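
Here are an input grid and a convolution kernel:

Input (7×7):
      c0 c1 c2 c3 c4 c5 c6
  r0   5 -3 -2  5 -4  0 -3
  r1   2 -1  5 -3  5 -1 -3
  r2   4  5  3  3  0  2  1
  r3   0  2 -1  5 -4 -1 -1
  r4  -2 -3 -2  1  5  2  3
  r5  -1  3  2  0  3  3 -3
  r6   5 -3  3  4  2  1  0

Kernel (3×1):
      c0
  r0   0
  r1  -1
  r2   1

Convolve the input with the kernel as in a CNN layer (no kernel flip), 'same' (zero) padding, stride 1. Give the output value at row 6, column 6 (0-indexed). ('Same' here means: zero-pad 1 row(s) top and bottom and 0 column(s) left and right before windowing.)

The receptive field on the zero-padded input at this output position is [-3 / 0 / 0]. Elementwise product with the kernel and sum: 0·-1 + 0·1.

0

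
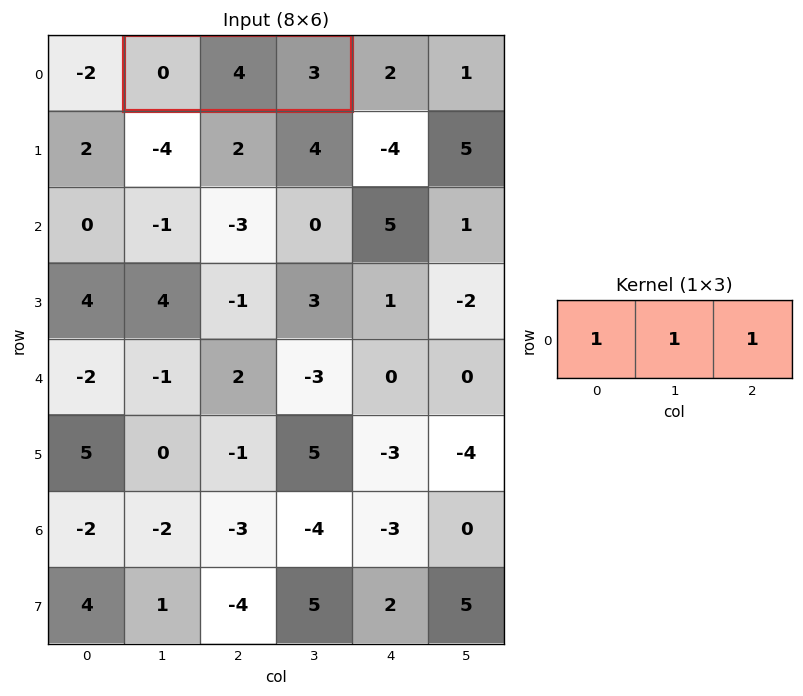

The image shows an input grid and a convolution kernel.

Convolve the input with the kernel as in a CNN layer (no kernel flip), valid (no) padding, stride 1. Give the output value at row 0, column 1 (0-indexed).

The receptive field on the input at this output position is [0 4 3]. Elementwise product with the kernel and sum: 0·1 + 4·1 + 3·1.

7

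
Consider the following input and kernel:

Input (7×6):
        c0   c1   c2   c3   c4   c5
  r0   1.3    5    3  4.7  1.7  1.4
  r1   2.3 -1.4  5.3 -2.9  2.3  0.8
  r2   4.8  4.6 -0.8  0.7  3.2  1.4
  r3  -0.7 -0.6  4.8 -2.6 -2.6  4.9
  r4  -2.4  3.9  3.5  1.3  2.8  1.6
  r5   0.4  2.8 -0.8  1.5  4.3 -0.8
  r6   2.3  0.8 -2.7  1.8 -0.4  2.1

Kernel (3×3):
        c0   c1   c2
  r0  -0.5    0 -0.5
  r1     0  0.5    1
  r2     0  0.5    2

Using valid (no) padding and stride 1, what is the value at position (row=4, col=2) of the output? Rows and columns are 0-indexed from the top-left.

The receptive field on the input at this output position is [3.5 1.3 2.8 / -0.8 1.5 4.3 / -2.7 1.8 -0.4]. Elementwise product with the kernel and sum: 3.5·-0.5 + 2.8·-0.5 + 1.5·0.5 + 4.3·1 + 1.8·0.5 + -0.4·2.

2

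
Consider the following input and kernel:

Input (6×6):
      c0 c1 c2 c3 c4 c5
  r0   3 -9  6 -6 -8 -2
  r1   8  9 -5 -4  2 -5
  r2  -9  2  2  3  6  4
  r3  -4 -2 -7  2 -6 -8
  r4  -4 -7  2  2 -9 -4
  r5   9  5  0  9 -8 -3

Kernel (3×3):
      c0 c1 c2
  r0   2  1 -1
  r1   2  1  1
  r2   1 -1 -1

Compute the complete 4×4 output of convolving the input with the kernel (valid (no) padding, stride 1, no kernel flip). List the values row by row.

Output[0,0]: The receptive field on the input at this output position is [3 -9 6 / 8 9 -5 / -9 2 2]. Elementwise product with the kernel and sum: 3·2 + -9·1 + 6·-1 + 8·2 + 9·1 + -5·1 + -9·1 + 2·-1 + 2·-1.

-2 0 -5 -36
21 29 -6 31
-34 -17 -8 13
-12 -27 -10 17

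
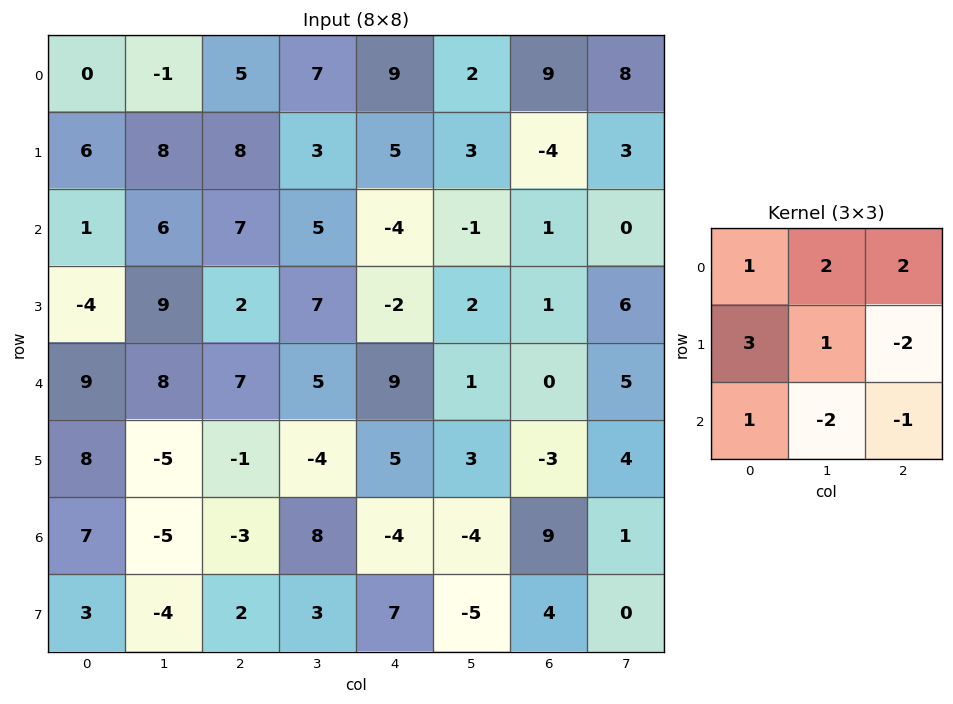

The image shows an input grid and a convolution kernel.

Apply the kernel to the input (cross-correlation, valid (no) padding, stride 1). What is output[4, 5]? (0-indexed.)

The receptive field on the input at this output position is [1 0 5 / 3 -3 4 / -4 9 1]. Elementwise product with the kernel and sum: 1·1 + 0·2 + 5·2 + 3·3 + -3·1 + 4·-2 + -4·1 + 9·-2 + 1·-1.

-14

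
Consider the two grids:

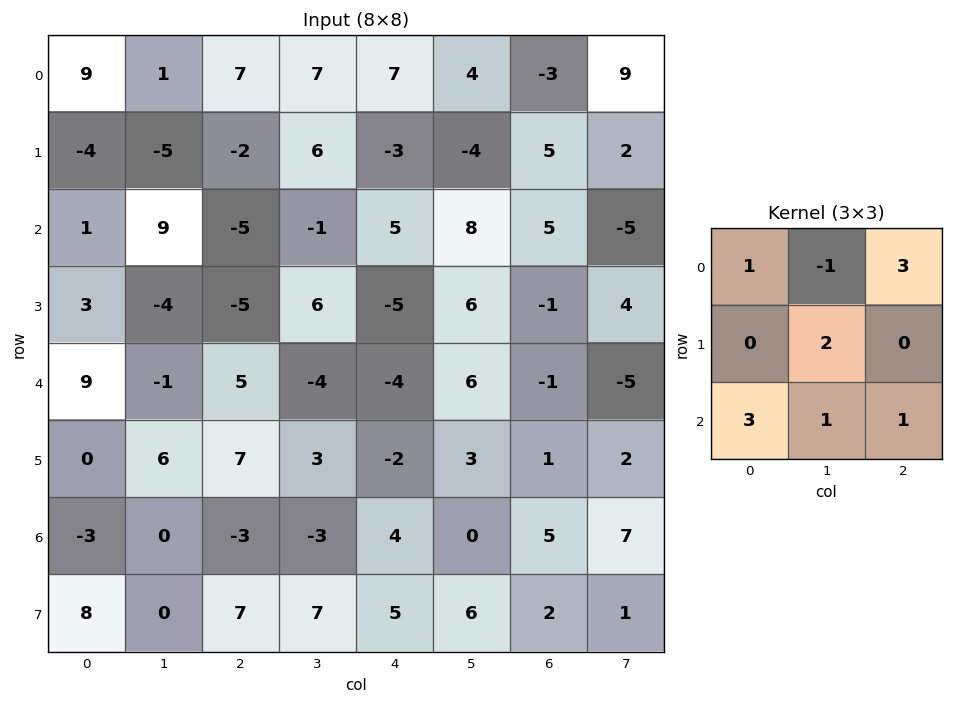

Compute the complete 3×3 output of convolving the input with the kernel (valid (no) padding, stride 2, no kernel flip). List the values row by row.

Output[0,0]: The receptive field on the input at this output position is [9 1 7 / -4 -5 -2 / 1 9 -5]. Elementwise product with the kernel and sum: 9·1 + 1·-1 + 7·3 + -5·2 + 1·3 + 9·1 + -5·1.

26 22 14
0 30 17
25 -5 10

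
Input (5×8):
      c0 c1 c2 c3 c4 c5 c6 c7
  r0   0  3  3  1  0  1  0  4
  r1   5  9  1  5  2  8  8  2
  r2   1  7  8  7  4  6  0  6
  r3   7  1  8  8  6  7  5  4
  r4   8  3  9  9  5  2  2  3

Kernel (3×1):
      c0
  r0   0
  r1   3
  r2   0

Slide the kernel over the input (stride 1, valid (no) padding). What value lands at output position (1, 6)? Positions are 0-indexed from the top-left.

The receptive field on the input at this output position is [8 / 0 / 5]. Elementwise product with the kernel and sum: 0·3.

0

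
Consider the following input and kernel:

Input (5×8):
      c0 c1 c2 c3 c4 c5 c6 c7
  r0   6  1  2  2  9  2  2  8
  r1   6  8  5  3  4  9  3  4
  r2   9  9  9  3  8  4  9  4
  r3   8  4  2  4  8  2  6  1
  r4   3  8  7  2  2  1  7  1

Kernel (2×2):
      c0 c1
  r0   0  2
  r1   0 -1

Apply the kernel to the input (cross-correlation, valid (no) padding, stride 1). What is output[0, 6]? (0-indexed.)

The receptive field on the input at this output position is [2 8 / 3 4]. Elementwise product with the kernel and sum: 8·2 + 4·-1.

12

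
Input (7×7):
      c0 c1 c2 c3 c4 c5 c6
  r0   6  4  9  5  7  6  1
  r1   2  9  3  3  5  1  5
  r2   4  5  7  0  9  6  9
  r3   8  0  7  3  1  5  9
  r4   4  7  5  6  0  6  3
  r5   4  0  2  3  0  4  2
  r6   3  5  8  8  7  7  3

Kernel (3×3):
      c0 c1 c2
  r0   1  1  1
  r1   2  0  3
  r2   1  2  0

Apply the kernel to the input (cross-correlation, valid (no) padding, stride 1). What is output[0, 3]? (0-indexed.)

The receptive field on the input at this output position is [5 7 6 / 3 5 1 / 0 9 6]. Elementwise product with the kernel and sum: 5·1 + 7·1 + 6·1 + 3·2 + 1·3 + 0·1 + 9·2.

45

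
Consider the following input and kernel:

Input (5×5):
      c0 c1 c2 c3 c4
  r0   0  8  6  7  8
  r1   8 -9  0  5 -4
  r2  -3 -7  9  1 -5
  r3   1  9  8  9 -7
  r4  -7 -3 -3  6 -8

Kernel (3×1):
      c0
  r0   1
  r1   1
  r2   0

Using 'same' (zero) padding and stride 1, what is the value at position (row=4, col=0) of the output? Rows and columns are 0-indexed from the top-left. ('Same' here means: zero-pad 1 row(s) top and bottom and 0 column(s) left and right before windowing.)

-6

The receptive field on the zero-padded input at this output position is [1 / -7 / 0]. Elementwise product with the kernel and sum: 1·1 + -7·1.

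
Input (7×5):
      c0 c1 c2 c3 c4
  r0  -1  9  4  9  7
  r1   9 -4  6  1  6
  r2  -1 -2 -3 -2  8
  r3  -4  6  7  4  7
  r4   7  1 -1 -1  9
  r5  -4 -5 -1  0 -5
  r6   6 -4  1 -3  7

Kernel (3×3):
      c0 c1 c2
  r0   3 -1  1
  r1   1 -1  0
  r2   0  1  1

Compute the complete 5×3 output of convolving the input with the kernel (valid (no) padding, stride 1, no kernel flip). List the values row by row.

Output[0,0]: The receptive field on the input at this output position is [-1 9 4 / 9 -4 6 / -1 -2 -3]. Elementwise product with the kernel and sum: -1·3 + 9·-1 + 4·1 + 9·1 + -4·-1 + -2·1 + -3·1.
Output[0,1]: The receptive field on the input at this output position is [9 4 9 / -4 6 1 / -2 -3 -2]. Elementwise product with the kernel and sum: 9·3 + 4·-1 + 9·1 + -4·1 + 6·-1 + -3·1 + -2·1.

0 17 21
51 -5 33
-14 -8 12
-11 16 19
17 -3 10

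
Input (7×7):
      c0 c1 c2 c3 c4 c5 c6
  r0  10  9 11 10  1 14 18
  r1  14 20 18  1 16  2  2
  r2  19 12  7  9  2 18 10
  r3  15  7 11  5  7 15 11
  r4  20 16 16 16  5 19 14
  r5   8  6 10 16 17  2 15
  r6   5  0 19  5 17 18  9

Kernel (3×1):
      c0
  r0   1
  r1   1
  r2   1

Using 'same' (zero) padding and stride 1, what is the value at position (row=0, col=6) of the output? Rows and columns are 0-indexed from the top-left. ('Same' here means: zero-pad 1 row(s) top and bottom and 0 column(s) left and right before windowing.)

The receptive field on the zero-padded input at this output position is [0 / 18 / 2]. Elementwise product with the kernel and sum: 0·1 + 18·1 + 2·1.

20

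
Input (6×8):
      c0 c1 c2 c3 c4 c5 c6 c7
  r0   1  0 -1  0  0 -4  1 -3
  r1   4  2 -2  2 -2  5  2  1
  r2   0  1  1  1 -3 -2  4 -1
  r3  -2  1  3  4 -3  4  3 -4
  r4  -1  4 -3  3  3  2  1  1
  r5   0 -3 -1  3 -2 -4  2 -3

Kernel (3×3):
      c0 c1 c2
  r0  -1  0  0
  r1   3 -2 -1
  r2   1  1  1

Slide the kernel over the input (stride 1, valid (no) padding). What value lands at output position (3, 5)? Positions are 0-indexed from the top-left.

-6

The receptive field on the input at this output position is [4 3 -4 / 2 1 1 / -4 2 -3]. Elementwise product with the kernel and sum: 4·-1 + 2·3 + 1·-2 + 1·-1 + -4·1 + 2·1 + -3·1.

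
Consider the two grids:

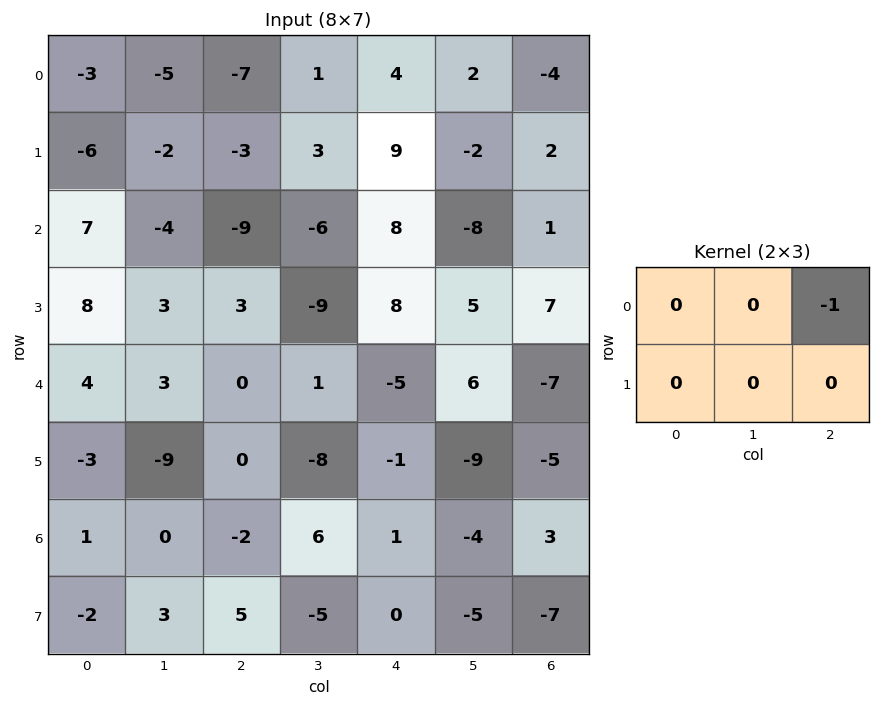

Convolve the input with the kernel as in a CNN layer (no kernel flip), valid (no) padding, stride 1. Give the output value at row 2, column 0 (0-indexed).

The receptive field on the input at this output position is [7 -4 -9 / 8 3 3]. Elementwise product with the kernel and sum: -9·-1.

9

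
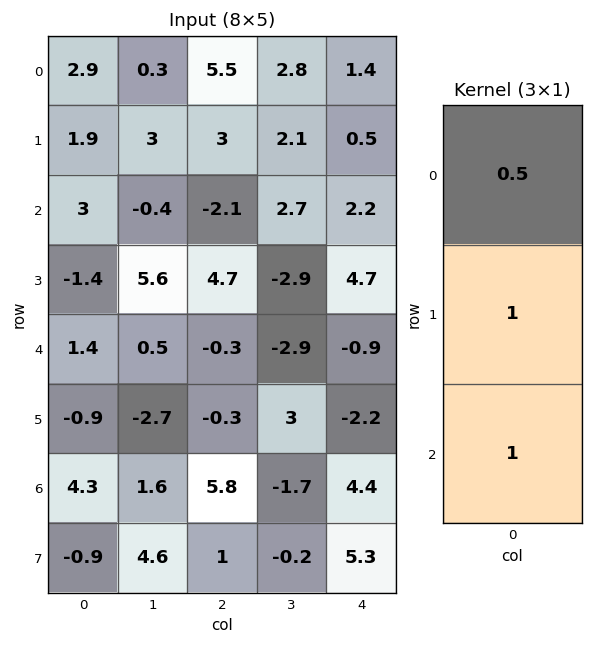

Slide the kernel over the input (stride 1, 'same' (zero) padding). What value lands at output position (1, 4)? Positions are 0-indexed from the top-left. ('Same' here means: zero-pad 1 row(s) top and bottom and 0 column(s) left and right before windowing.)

3.4

The receptive field on the zero-padded input at this output position is [1.4 / 0.5 / 2.2]. Elementwise product with the kernel and sum: 1.4·0.5 + 0.5·1 + 2.2·1.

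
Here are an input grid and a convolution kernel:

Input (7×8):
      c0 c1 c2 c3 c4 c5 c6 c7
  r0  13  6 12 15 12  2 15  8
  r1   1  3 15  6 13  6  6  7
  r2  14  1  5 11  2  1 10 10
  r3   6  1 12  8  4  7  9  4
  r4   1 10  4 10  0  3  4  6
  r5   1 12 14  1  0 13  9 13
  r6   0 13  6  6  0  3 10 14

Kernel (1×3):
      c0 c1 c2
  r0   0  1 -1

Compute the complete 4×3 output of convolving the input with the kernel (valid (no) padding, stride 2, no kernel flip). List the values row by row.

Output[0,0]: The receptive field on the input at this output position is [13 6 12]. Elementwise product with the kernel and sum: 6·1 + 12·-1.
Output[0,1]: The receptive field on the input at this output position is [12 15 12]. Elementwise product with the kernel and sum: 15·1 + 12·-1.

-6 3 -13
-4 9 -9
6 10 -1
7 6 -7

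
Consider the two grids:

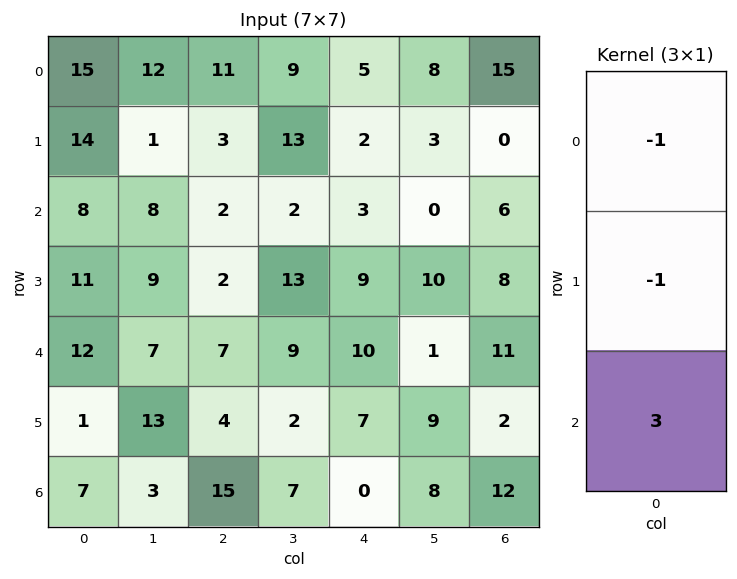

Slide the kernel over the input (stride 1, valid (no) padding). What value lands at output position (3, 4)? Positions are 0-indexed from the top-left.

2

The receptive field on the input at this output position is [9 / 10 / 7]. Elementwise product with the kernel and sum: 9·-1 + 10·-1 + 7·3.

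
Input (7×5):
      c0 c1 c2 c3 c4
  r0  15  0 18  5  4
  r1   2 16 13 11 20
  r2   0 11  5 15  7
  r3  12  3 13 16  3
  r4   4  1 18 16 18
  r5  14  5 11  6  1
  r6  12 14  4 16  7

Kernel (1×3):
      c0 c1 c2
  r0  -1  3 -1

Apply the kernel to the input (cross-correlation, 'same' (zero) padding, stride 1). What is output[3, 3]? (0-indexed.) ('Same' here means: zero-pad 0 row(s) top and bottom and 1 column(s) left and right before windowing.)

32

The receptive field on the zero-padded input at this output position is [13 16 3]. Elementwise product with the kernel and sum: 13·-1 + 16·3 + 3·-1.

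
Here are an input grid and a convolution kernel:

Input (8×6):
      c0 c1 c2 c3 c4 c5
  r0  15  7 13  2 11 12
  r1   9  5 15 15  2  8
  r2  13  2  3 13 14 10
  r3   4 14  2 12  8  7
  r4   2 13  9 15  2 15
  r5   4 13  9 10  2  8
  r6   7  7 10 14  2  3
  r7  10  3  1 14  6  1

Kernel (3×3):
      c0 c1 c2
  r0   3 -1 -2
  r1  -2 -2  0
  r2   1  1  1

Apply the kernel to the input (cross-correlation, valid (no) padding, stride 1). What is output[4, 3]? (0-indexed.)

The receptive field on the input at this output position is [15 2 15 / 10 2 8 / 14 2 3]. Elementwise product with the kernel and sum: 15·3 + 2·-1 + 15·-2 + 10·-2 + 2·-2 + 14·1 + 2·1 + 3·1.

8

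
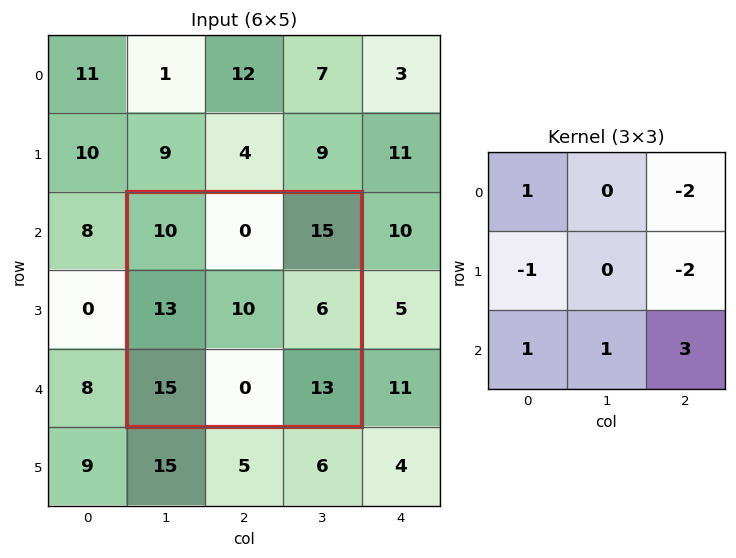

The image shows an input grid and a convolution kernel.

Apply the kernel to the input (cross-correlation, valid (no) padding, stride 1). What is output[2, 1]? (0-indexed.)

9

The receptive field on the input at this output position is [10 0 15 / 13 10 6 / 15 0 13]. Elementwise product with the kernel and sum: 10·1 + 15·-2 + 13·-1 + 6·-2 + 15·1 + 0·1 + 13·3.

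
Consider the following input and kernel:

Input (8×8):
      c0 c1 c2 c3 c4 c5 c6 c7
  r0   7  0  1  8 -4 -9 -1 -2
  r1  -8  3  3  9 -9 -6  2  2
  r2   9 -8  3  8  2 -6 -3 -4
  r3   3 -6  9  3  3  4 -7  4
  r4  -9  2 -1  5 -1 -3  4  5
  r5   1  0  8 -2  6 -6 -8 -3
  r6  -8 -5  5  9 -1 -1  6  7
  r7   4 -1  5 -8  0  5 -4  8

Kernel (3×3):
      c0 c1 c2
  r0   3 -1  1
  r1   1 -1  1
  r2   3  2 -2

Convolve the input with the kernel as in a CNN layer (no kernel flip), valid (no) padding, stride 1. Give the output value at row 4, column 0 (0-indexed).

The receptive field on the input at this output position is [-9 2 -1 / 1 0 8 / -8 -5 5]. Elementwise product with the kernel and sum: -9·3 + 2·-1 + -1·1 + 1·1 + 0·-1 + 8·1 + -8·3 + -5·2 + 5·-2.

-65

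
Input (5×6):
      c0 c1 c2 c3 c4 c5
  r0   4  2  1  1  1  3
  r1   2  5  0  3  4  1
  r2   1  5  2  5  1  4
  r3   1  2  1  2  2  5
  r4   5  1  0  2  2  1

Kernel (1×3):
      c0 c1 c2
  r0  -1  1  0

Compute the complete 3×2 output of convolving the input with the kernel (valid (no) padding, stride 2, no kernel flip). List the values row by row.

Output[0,0]: The receptive field on the input at this output position is [4 2 1]. Elementwise product with the kernel and sum: 4·-1 + 2·1.

-2 0
4 3
-4 2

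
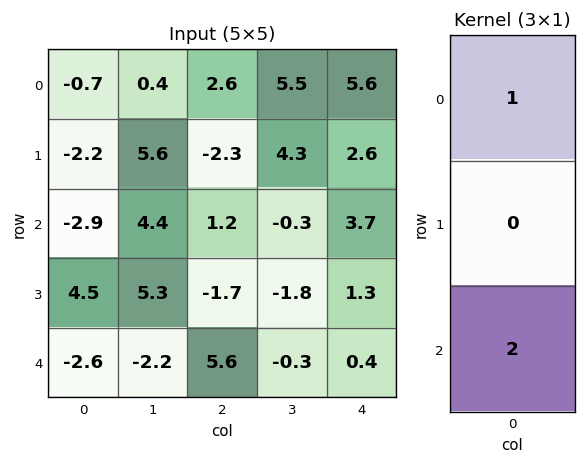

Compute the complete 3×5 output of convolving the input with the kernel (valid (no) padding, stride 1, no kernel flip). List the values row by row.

-6.5 9.2 5 4.9 13
6.8 16.2 -5.7 0.7 5.2
-8.1 0 12.4 -0.9 4.5

Output[0,0]: The receptive field on the input at this output position is [-0.7 / -2.2 / -2.9]. Elementwise product with the kernel and sum: -0.7·1 + -2.9·2.
Output[0,1]: The receptive field on the input at this output position is [0.4 / 5.6 / 4.4]. Elementwise product with the kernel and sum: 0.4·1 + 4.4·2.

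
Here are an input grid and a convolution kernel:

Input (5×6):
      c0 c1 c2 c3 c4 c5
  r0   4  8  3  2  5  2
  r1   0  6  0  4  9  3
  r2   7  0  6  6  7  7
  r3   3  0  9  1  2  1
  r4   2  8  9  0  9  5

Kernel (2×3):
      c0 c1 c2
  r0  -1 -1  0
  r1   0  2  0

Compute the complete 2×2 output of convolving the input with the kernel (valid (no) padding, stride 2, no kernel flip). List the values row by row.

Output[0,0]: The receptive field on the input at this output position is [4 8 3 / 0 6 0]. Elementwise product with the kernel and sum: 4·-1 + 8·-1 + 6·2.
Output[0,1]: The receptive field on the input at this output position is [3 2 5 / 0 4 9]. Elementwise product with the kernel and sum: 3·-1 + 2·-1 + 4·2.

0 3
-7 -10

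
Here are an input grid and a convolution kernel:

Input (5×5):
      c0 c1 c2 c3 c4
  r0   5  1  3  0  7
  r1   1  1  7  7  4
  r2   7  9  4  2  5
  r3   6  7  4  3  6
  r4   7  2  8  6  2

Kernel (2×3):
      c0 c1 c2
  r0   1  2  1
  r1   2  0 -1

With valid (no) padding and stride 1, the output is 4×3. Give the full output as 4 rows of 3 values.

Output[0,0]: The receptive field on the input at this output position is [5 1 3 / 1 1 7]. Elementwise product with the kernel and sum: 5·1 + 1·2 + 3·1 + 1·2 + 7·-1.
Output[0,1]: The receptive field on the input at this output position is [1 3 0 / 1 7 7]. Elementwise product with the kernel and sum: 1·1 + 3·2 + 0·1 + 1·2 + 7·-1.

5 2 20
20 38 28
37 30 15
30 16 30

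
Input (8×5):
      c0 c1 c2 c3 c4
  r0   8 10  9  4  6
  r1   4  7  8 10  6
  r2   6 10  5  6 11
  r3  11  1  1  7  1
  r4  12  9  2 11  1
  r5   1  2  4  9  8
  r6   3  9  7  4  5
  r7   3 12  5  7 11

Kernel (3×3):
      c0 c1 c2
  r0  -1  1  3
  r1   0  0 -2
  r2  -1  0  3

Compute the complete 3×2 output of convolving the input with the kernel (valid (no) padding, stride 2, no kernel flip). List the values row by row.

22 29
11 33
13 4

Output[0,0]: The receptive field on the input at this output position is [8 10 9 / 4 7 8 / 6 10 5]. Elementwise product with the kernel and sum: 8·-1 + 10·1 + 9·3 + 8·-2 + 6·-1 + 5·3.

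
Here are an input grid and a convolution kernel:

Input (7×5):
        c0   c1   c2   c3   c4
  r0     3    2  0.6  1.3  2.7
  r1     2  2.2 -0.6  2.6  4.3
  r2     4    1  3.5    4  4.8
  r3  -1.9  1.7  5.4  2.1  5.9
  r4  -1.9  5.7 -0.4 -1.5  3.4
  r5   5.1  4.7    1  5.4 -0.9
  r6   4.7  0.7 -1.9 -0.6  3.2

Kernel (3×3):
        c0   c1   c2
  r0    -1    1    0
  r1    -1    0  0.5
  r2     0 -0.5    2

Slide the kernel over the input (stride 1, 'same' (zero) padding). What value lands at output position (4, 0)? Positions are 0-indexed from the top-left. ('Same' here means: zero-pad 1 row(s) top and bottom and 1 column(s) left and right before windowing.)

7.8

The receptive field on the zero-padded input at this output position is [0 -1.9 1.7 / 0 -1.9 5.7 / 0 5.1 4.7]. Elementwise product with the kernel and sum: 0·-1 + -1.9·1 + 0·-1 + 5.7·0.5 + 5.1·-0.5 + 4.7·2.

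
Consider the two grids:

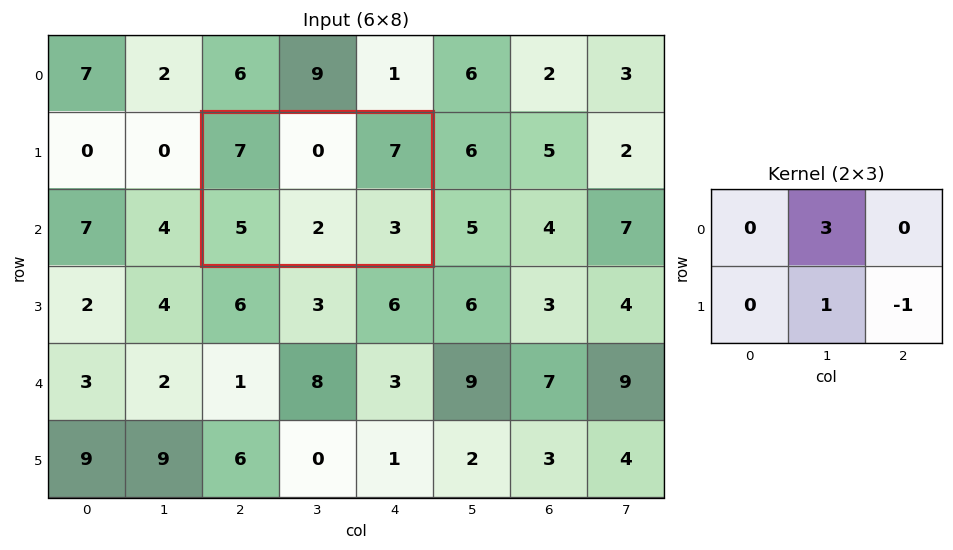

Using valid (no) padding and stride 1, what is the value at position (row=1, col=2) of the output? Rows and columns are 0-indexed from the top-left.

-1

The receptive field on the input at this output position is [7 0 7 / 5 2 3]. Elementwise product with the kernel and sum: 0·3 + 2·1 + 3·-1.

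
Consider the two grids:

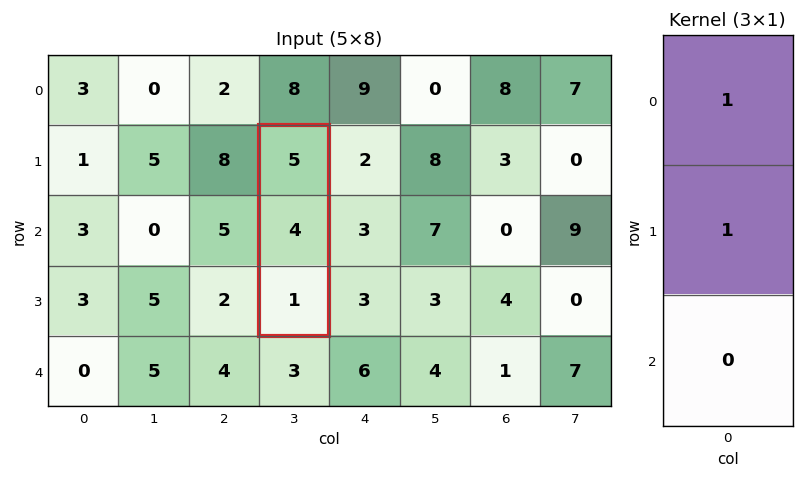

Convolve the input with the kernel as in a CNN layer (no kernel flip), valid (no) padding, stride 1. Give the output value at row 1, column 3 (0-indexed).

9

The receptive field on the input at this output position is [5 / 4 / 1]. Elementwise product with the kernel and sum: 5·1 + 4·1.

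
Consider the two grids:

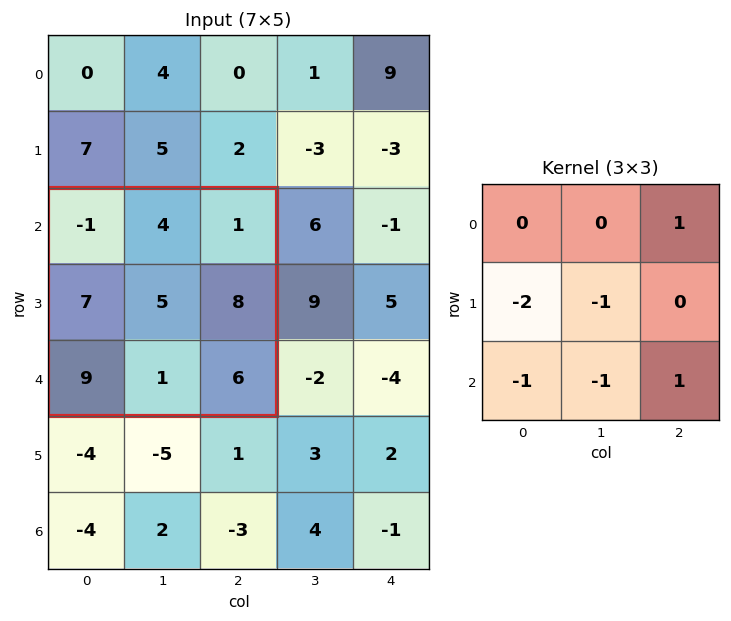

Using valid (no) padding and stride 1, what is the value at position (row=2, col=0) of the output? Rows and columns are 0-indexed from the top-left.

The receptive field on the input at this output position is [-1 4 1 / 7 5 8 / 9 1 6]. Elementwise product with the kernel and sum: 1·1 + 7·-2 + 5·-1 + 9·-1 + 1·-1 + 6·1.

-22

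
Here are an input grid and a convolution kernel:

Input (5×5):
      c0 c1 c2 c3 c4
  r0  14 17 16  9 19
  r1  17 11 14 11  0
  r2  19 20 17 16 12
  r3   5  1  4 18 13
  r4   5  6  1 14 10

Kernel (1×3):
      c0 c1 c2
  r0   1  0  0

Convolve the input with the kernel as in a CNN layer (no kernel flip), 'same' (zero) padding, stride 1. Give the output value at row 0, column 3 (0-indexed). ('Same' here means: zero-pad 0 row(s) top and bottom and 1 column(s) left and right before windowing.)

16

The receptive field on the zero-padded input at this output position is [16 9 19]. Elementwise product with the kernel and sum: 16·1.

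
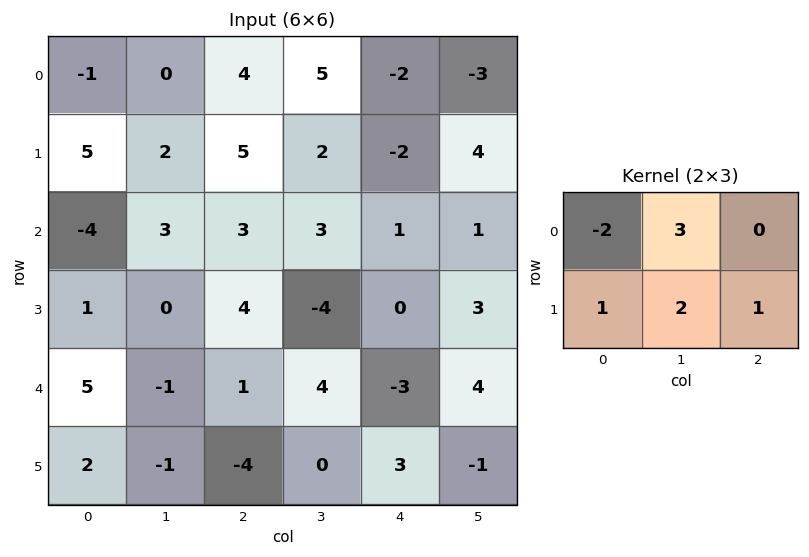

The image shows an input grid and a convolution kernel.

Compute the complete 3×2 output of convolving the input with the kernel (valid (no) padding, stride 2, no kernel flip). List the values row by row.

Output[0,0]: The receptive field on the input at this output position is [-1 0 4 / 5 2 5]. Elementwise product with the kernel and sum: -1·-2 + 0·3 + 5·1 + 2·2 + 5·1.
Output[0,1]: The receptive field on the input at this output position is [4 5 -2 / 5 2 -2]. Elementwise product with the kernel and sum: 4·-2 + 5·3 + 5·1 + 2·2 + -2·1.

16 14
22 -1
-17 9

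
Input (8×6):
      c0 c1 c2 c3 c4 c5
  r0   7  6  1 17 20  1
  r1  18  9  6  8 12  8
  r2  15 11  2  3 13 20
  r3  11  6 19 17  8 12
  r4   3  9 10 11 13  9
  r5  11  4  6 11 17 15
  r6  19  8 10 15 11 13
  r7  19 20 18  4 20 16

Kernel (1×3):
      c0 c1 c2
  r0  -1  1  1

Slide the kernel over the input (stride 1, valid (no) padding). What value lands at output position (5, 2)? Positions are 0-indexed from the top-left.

The receptive field on the input at this output position is [6 11 17]. Elementwise product with the kernel and sum: 6·-1 + 11·1 + 17·1.

22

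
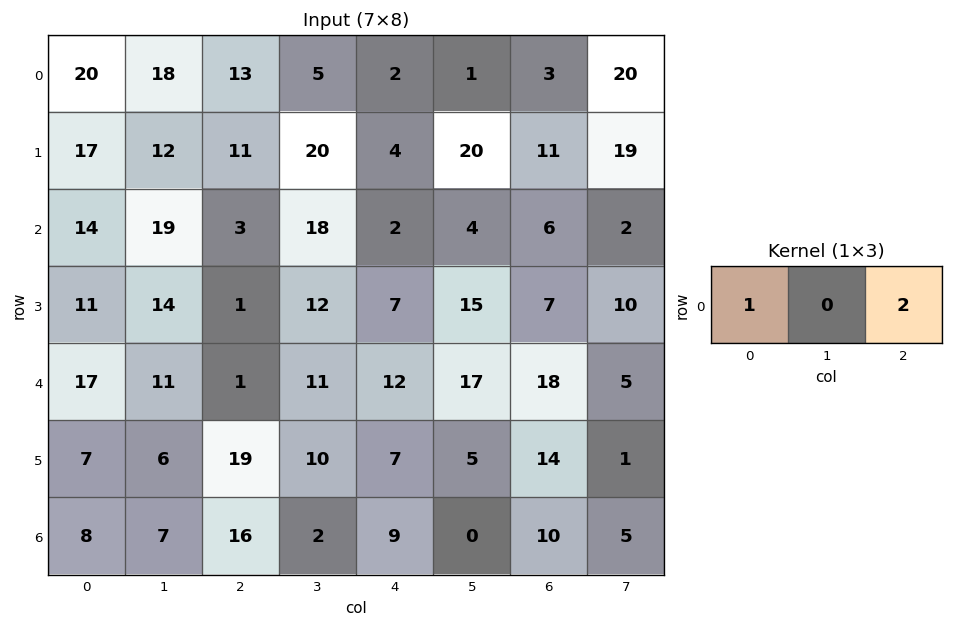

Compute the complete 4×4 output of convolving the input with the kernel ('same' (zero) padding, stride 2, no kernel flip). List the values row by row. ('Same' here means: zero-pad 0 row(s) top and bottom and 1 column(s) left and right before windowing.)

Output[0,0]: The receptive field on the zero-padded input at this output position is [0 20 18]. Elementwise product with the kernel and sum: 0·1 + 18·2.

36 28 7 41
38 55 26 8
22 33 45 27
14 11 2 10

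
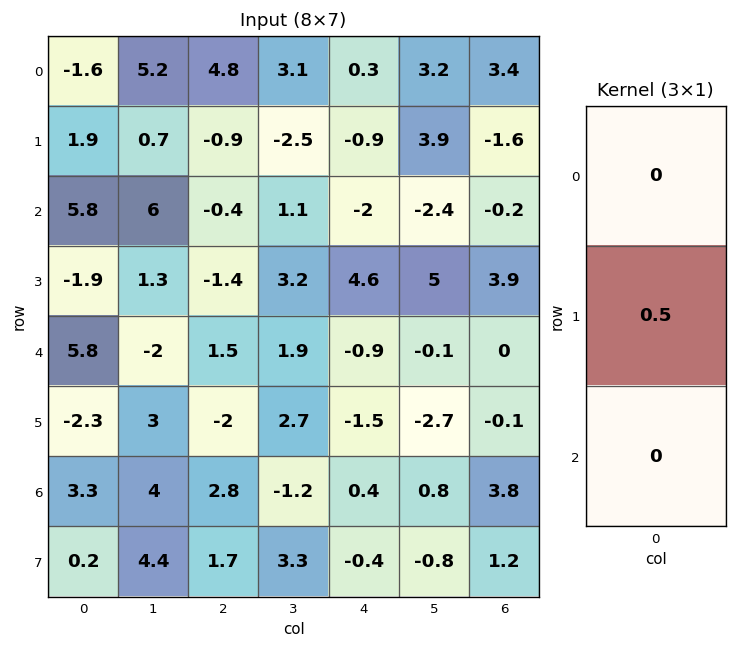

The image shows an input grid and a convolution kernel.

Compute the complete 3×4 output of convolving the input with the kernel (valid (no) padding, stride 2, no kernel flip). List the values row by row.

Output[0,0]: The receptive field on the input at this output position is [-1.6 / 1.9 / 5.8]. Elementwise product with the kernel and sum: 1.9·0.5.
Output[0,1]: The receptive field on the input at this output position is [4.8 / -0.9 / -0.4]. Elementwise product with the kernel and sum: -0.9·0.5.

0.95 -0.45 -0.45 -0.8
-0.95 -0.7 2.3 1.95
-1.15 -1 -0.75 -0.05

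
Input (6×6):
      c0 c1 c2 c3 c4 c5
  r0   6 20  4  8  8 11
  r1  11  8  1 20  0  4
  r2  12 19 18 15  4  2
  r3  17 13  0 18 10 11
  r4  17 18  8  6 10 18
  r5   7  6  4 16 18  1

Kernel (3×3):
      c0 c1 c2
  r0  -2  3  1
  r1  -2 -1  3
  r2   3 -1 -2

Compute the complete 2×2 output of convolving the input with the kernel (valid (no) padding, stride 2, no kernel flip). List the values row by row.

6 33
21 23

Output[0,0]: The receptive field on the input at this output position is [6 20 4 / 11 8 1 / 12 19 18]. Elementwise product with the kernel and sum: 6·-2 + 20·3 + 4·1 + 11·-2 + 8·-1 + 1·3 + 12·3 + 19·-1 + 18·-2.
Output[0,1]: The receptive field on the input at this output position is [4 8 8 / 1 20 0 / 18 15 4]. Elementwise product with the kernel and sum: 4·-2 + 8·3 + 8·1 + 1·-2 + 20·-1 + 0·3 + 18·3 + 15·-1 + 4·-2.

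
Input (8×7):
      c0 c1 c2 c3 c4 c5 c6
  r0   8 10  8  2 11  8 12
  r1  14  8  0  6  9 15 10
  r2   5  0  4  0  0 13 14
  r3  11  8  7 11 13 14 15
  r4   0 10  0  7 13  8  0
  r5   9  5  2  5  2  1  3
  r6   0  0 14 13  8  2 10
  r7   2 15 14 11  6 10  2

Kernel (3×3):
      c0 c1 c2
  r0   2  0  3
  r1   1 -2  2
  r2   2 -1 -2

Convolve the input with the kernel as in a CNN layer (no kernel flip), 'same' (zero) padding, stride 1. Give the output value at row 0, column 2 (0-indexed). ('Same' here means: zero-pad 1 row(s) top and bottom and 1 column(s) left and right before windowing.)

The receptive field on the zero-padded input at this output position is [0 0 0 / 10 8 2 / 8 0 6]. Elementwise product with the kernel and sum: 0·2 + 0·3 + 10·1 + 8·-2 + 2·2 + 8·2 + 0·-1 + 6·-2.

2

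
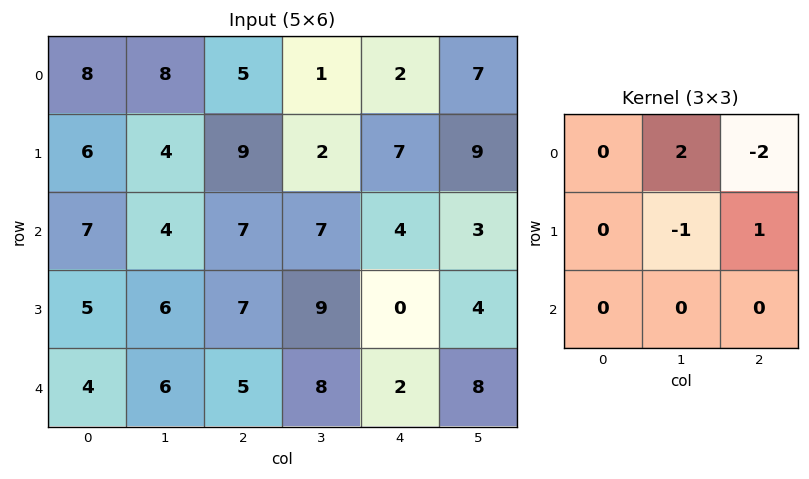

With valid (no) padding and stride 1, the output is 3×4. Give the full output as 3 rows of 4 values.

Output[0,0]: The receptive field on the input at this output position is [8 8 5 / 6 4 9 / 7 4 7]. Elementwise product with the kernel and sum: 8·2 + 5·-2 + 4·-1 + 9·1.
Output[0,1]: The receptive field on the input at this output position is [8 5 1 / 4 9 2 / 4 7 7]. Elementwise product with the kernel and sum: 5·2 + 1·-2 + 9·-1 + 2·1.

11 1 3 -8
-7 14 -13 -5
-5 2 -3 6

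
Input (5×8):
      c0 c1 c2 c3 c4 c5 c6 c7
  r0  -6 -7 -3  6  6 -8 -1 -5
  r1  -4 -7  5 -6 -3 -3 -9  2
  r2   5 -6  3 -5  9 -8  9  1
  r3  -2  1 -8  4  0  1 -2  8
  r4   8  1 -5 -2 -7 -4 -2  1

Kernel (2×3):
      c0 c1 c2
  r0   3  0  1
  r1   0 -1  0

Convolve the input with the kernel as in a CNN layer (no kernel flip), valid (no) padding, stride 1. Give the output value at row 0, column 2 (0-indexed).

The receptive field on the input at this output position is [-3 6 6 / 5 -6 -3]. Elementwise product with the kernel and sum: -3·3 + 6·1 + -6·-1.

3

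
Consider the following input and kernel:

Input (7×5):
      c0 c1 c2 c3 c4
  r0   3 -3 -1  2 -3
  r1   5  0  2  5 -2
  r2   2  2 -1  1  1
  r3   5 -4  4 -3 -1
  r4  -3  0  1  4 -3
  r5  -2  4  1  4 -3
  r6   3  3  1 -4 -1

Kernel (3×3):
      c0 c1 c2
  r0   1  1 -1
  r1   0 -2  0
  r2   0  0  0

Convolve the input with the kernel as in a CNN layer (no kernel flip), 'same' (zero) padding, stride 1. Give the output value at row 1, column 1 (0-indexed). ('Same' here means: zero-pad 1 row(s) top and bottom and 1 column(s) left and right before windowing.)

The receptive field on the zero-padded input at this output position is [3 -3 -1 / 5 0 2 / 2 2 -1]. Elementwise product with the kernel and sum: 3·1 + -3·1 + -1·-1 + 0·-2.

1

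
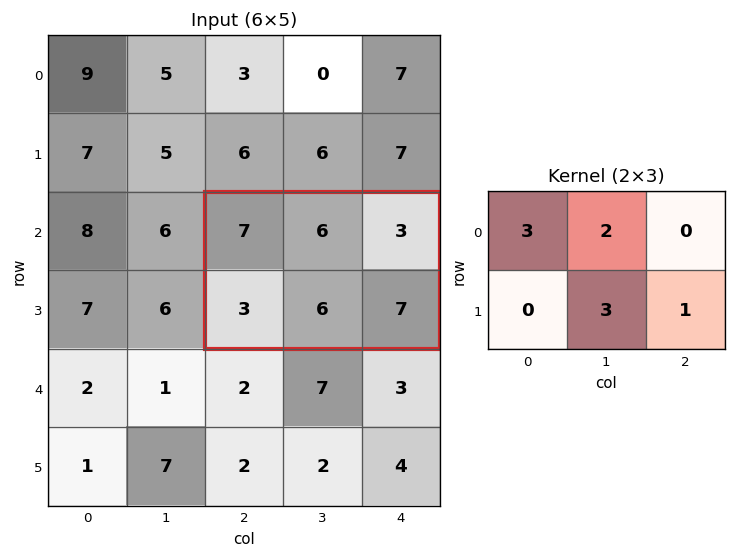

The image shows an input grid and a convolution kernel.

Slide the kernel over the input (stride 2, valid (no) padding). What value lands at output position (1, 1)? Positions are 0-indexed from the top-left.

58

The receptive field on the input at this output position is [7 6 3 / 3 6 7]. Elementwise product with the kernel and sum: 7·3 + 6·2 + 6·3 + 7·1.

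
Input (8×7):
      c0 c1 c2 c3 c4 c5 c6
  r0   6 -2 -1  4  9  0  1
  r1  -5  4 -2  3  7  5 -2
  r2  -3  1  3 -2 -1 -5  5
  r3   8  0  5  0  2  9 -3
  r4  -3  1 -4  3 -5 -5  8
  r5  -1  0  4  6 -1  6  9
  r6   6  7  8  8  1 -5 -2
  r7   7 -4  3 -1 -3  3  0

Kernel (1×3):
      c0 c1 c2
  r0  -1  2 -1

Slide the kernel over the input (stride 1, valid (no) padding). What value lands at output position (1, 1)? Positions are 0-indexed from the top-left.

-11

The receptive field on the input at this output position is [4 -2 3]. Elementwise product with the kernel and sum: 4·-1 + -2·2 + 3·-1.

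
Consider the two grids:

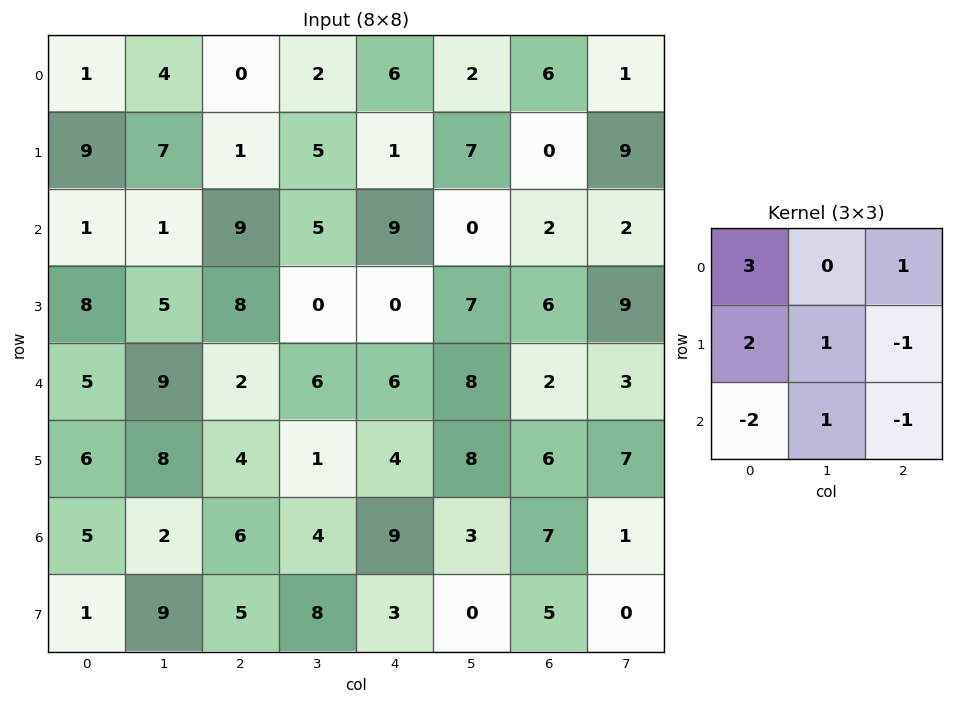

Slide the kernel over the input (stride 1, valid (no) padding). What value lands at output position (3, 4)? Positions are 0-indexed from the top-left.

The receptive field on the input at this output position is [0 7 6 / 6 8 2 / 4 8 6]. Elementwise product with the kernel and sum: 0·3 + 6·1 + 6·2 + 8·1 + 2·-1 + 4·-2 + 8·1 + 6·-1.

18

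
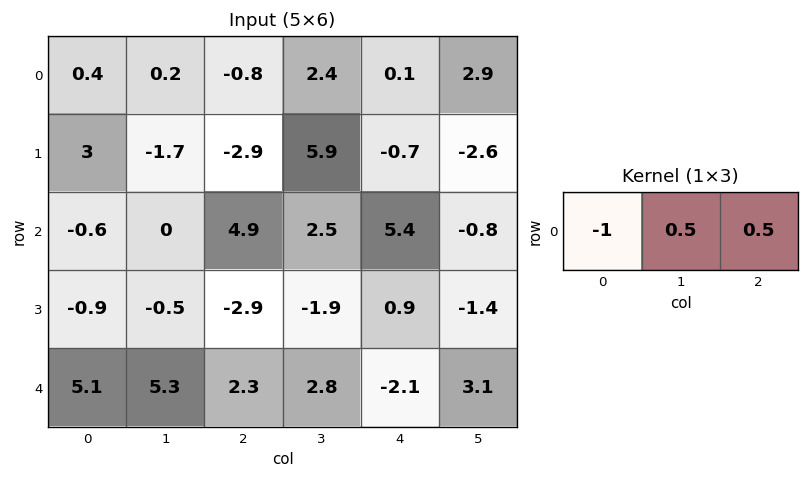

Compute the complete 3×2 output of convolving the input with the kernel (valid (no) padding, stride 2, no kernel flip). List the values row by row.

-0.7 2.05
3.05 -0.95
-1.3 -1.95

Output[0,0]: The receptive field on the input at this output position is [0.4 0.2 -0.8]. Elementwise product with the kernel and sum: 0.4·-1 + 0.2·0.5 + -0.8·0.5.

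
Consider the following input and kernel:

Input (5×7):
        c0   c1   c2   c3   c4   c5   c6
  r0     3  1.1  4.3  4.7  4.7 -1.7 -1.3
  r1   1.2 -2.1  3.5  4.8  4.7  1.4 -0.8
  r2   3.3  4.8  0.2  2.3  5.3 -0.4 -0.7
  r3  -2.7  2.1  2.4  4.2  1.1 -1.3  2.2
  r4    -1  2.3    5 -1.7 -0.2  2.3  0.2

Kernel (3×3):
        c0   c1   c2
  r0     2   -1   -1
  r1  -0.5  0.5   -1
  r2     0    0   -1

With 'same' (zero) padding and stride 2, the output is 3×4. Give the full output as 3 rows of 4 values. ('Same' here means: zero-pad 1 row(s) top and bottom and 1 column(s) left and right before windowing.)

2.5 -7.9 0.3 0.2
-4.35 -21.3 6.7 3.45
-2.2 0.65 7.05 -5.85

Output[0,0]: The receptive field on the zero-padded input at this output position is [0 0 0 / 0 3 1.1 / 0 1.2 -2.1]. Elementwise product with the kernel and sum: 0·2 + 0·-1 + 0·-1 + 0·-0.5 + 3·0.5 + 1.1·-1 + -2.1·-1.
Output[0,1]: The receptive field on the zero-padded input at this output position is [0 0 0 / 1.1 4.3 4.7 / -2.1 3.5 4.8]. Elementwise product with the kernel and sum: 0·2 + 0·-1 + 0·-1 + 1.1·-0.5 + 4.3·0.5 + 4.7·-1 + 4.8·-1.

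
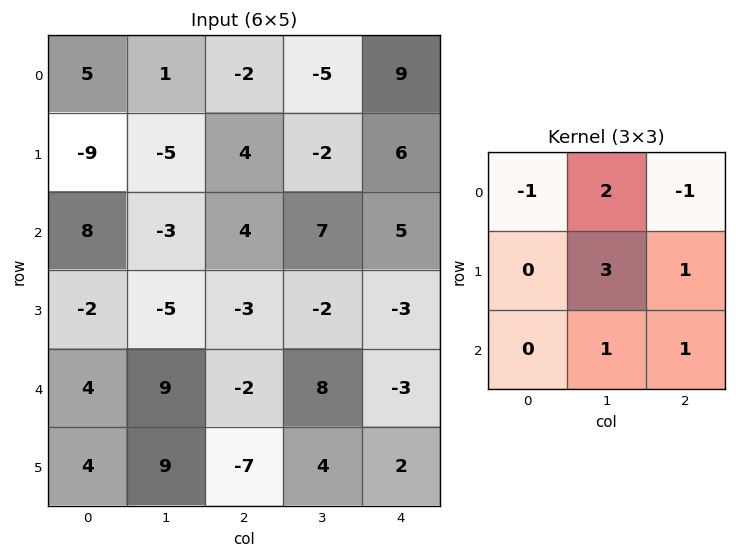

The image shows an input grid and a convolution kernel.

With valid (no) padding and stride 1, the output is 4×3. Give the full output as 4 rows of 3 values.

-11 21 -5
-18 29 7
-29 -1 1
22 0 29

Output[0,0]: The receptive field on the input at this output position is [5 1 -2 / -9 -5 4 / 8 -3 4]. Elementwise product with the kernel and sum: 5·-1 + 1·2 + -2·-1 + -5·3 + 4·1 + -3·1 + 4·1.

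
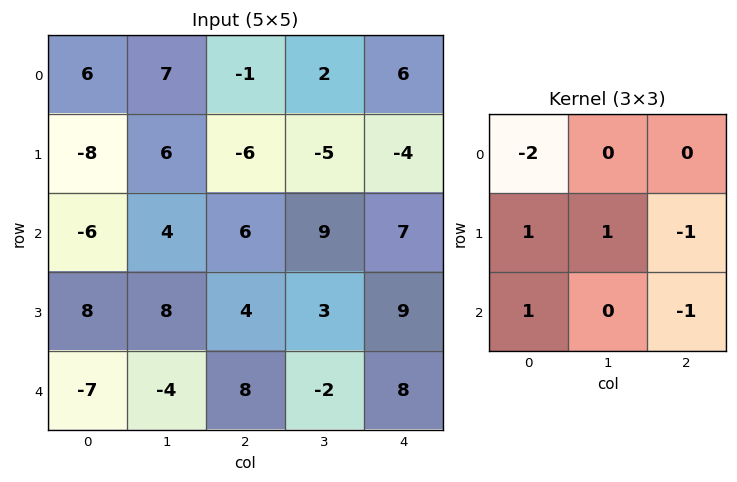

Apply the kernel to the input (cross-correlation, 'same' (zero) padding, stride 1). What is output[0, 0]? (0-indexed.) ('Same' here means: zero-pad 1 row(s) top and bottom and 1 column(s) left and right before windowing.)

The receptive field on the zero-padded input at this output position is [0 0 0 / 0 6 7 / 0 -8 6]. Elementwise product with the kernel and sum: 0·-2 + 0·1 + 6·1 + 7·-1 + 0·1 + 6·-1.

-7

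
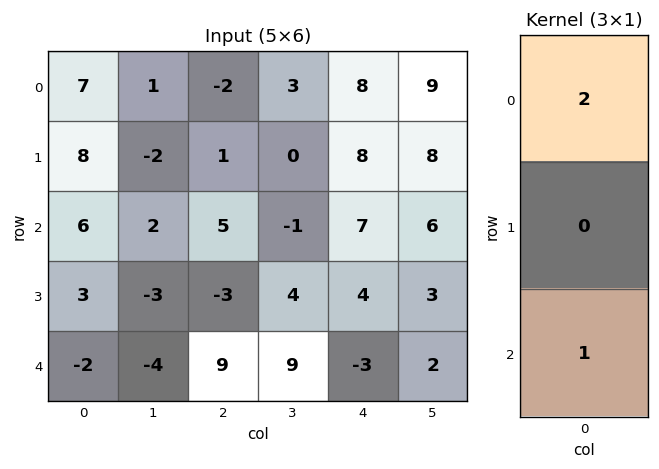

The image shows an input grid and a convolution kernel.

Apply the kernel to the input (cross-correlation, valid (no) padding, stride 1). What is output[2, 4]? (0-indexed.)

The receptive field on the input at this output position is [7 / 4 / -3]. Elementwise product with the kernel and sum: 7·2 + -3·1.

11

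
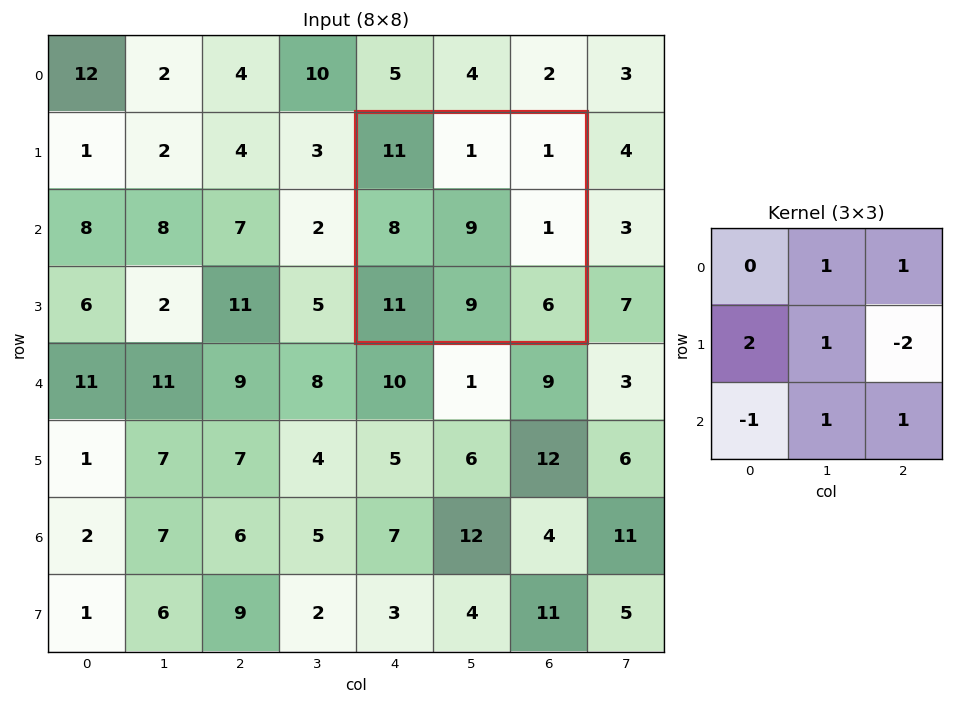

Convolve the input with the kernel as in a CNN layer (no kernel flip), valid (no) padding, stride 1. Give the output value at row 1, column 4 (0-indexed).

The receptive field on the input at this output position is [11 1 1 / 8 9 1 / 11 9 6]. Elementwise product with the kernel and sum: 1·1 + 1·1 + 8·2 + 9·1 + 1·-2 + 11·-1 + 9·1 + 6·1.

29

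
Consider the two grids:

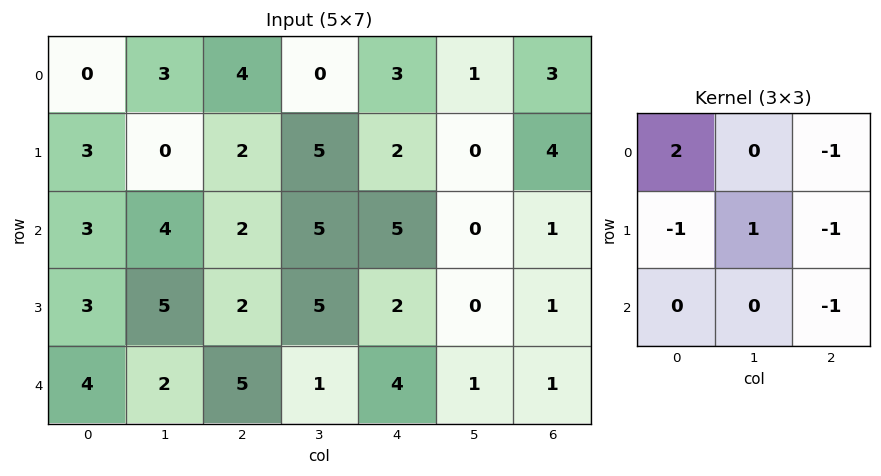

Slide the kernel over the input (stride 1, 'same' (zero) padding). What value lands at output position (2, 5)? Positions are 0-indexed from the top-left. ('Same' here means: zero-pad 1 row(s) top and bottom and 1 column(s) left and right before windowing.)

-7

The receptive field on the zero-padded input at this output position is [2 0 4 / 5 0 1 / 2 0 1]. Elementwise product with the kernel and sum: 2·2 + 4·-1 + 5·-1 + 0·1 + 1·-1 + 1·-1.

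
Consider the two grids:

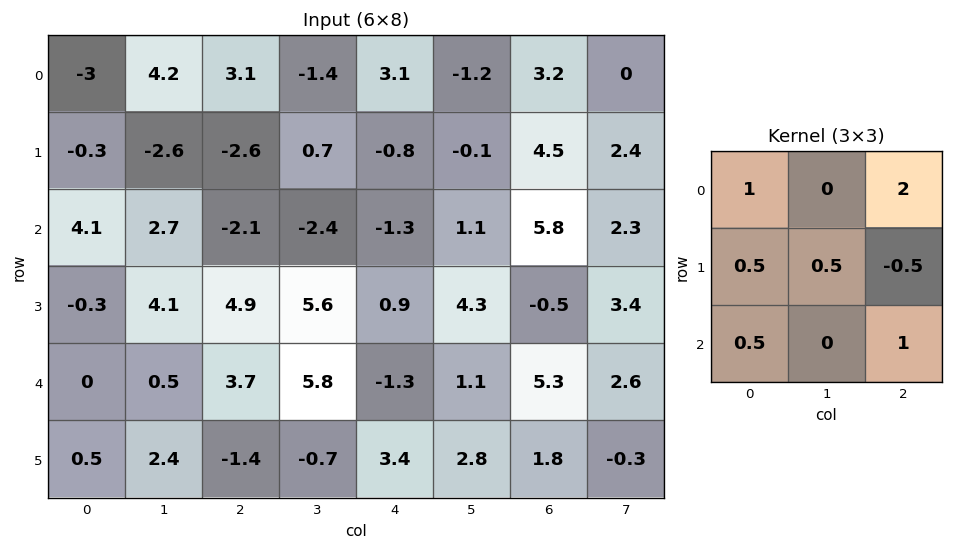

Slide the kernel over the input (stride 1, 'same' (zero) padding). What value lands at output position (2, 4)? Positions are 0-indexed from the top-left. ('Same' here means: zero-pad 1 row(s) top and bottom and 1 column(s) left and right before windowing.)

5.2

The receptive field on the zero-padded input at this output position is [0.7 -0.8 -0.1 / -2.4 -1.3 1.1 / 5.6 0.9 4.3]. Elementwise product with the kernel and sum: 0.7·1 + -0.1·2 + -2.4·0.5 + -1.3·0.5 + 1.1·-0.5 + 5.6·0.5 + 4.3·1.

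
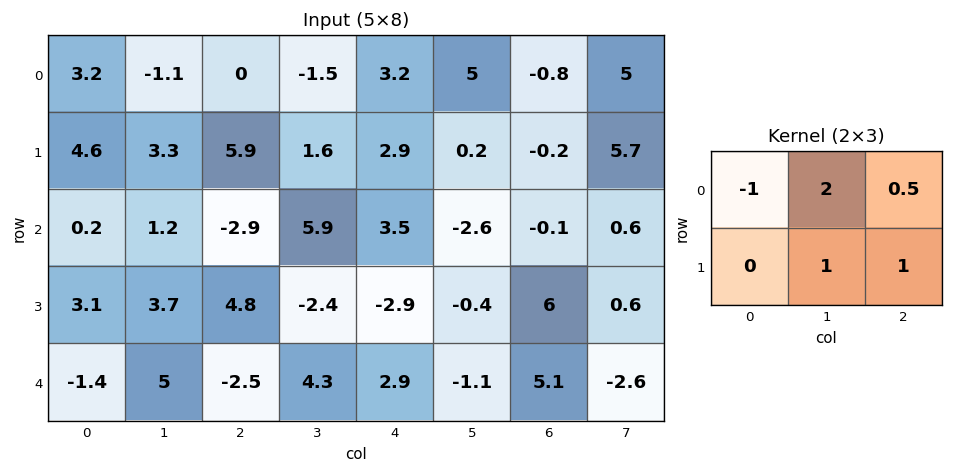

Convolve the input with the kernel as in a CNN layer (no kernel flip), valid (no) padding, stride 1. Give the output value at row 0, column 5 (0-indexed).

The receptive field on the input at this output position is [5 -0.8 5 / 0.2 -0.2 5.7]. Elementwise product with the kernel and sum: 5·-1 + -0.8·2 + 5·0.5 + -0.2·1 + 5.7·1.

1.4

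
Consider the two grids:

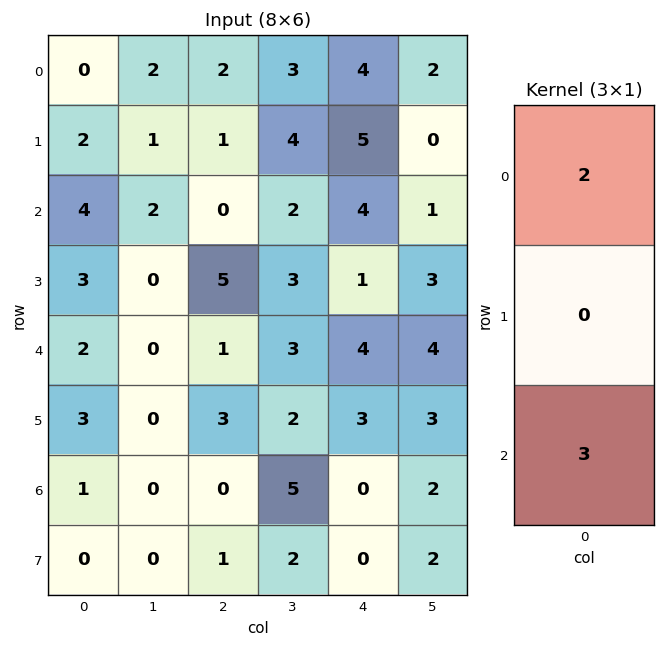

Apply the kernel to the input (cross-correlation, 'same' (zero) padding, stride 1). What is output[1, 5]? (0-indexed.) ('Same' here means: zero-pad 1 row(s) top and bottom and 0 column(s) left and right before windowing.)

7

The receptive field on the zero-padded input at this output position is [2 / 0 / 1]. Elementwise product with the kernel and sum: 2·2 + 1·3.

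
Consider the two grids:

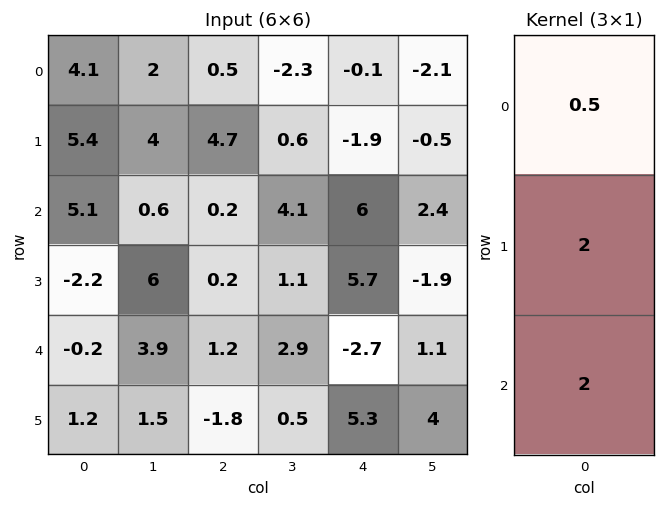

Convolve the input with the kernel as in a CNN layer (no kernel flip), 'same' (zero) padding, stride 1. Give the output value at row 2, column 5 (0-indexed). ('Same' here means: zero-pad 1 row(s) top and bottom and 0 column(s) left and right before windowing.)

0.75

The receptive field on the zero-padded input at this output position is [-0.5 / 2.4 / -1.9]. Elementwise product with the kernel and sum: -0.5·0.5 + 2.4·2 + -1.9·2.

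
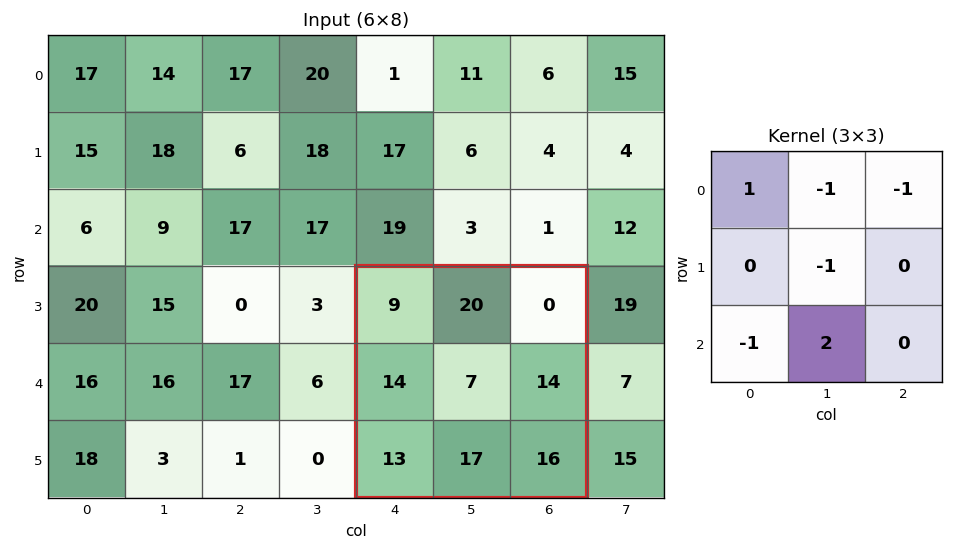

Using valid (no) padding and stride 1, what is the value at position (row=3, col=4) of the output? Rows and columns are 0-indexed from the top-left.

The receptive field on the input at this output position is [9 20 0 / 14 7 14 / 13 17 16]. Elementwise product with the kernel and sum: 9·1 + 20·-1 + 0·-1 + 7·-1 + 13·-1 + 17·2.

3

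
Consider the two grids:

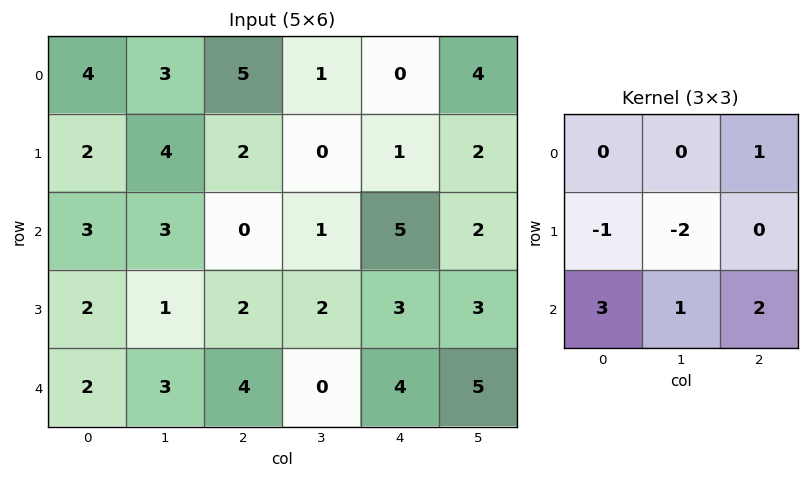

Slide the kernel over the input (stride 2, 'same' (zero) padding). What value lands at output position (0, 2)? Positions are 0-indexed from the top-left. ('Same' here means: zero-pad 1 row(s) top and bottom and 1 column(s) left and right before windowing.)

4

The receptive field on the zero-padded input at this output position is [0 0 0 / 1 0 4 / 0 1 2]. Elementwise product with the kernel and sum: 0·1 + 1·-1 + 0·-2 + 0·3 + 1·1 + 2·2.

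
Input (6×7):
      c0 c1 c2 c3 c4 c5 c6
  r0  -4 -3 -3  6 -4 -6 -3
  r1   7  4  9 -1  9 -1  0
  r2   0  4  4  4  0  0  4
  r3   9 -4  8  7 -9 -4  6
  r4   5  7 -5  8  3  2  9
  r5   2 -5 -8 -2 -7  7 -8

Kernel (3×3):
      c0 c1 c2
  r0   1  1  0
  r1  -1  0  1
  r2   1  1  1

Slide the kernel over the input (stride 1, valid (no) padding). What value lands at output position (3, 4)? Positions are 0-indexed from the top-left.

The receptive field on the input at this output position is [-9 -4 6 / 3 2 9 / -7 7 -8]. Elementwise product with the kernel and sum: -9·1 + -4·1 + 3·-1 + 9·1 + -7·1 + 7·1 + -8·1.

-15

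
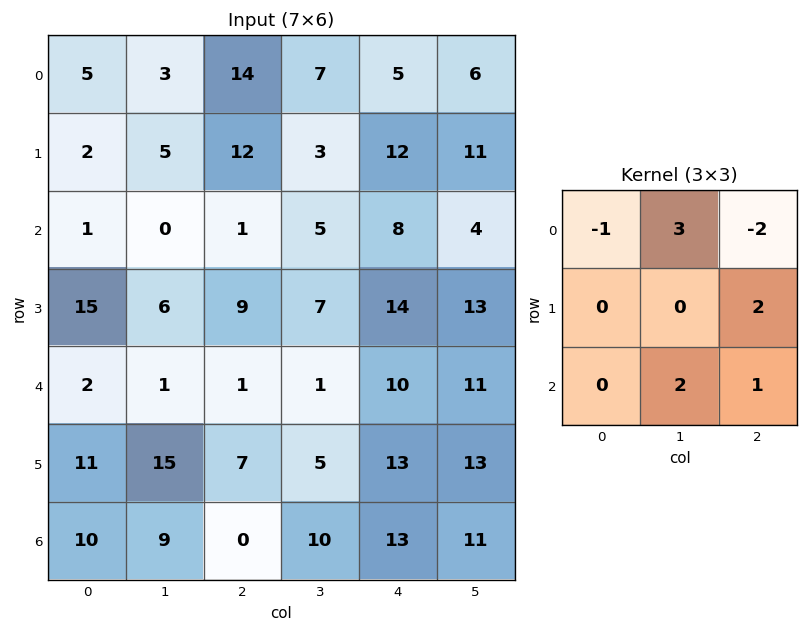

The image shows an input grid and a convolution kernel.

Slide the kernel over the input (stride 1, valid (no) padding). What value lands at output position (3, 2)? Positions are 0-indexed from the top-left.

The receptive field on the input at this output position is [9 7 14 / 1 1 10 / 7 5 13]. Elementwise product with the kernel and sum: 9·-1 + 7·3 + 14·-2 + 10·2 + 5·2 + 13·1.

27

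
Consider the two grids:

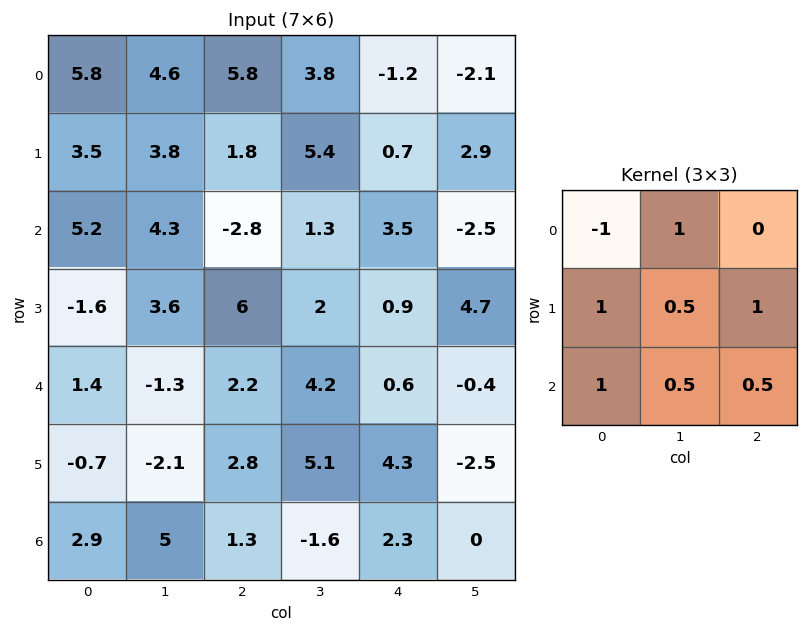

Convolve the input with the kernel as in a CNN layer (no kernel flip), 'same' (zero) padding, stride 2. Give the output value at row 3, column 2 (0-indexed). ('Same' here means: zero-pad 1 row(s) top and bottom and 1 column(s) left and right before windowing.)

The receptive field on the zero-padded input at this output position is [5.1 4.3 -2.5 / -1.6 2.3 0 / 0 0 0]. Elementwise product with the kernel and sum: 5.1·-1 + 4.3·1 + -1.6·1 + 2.3·0.5 + 0·1 + 0·1 + 0·0.5 + 0·0.5.

-1.25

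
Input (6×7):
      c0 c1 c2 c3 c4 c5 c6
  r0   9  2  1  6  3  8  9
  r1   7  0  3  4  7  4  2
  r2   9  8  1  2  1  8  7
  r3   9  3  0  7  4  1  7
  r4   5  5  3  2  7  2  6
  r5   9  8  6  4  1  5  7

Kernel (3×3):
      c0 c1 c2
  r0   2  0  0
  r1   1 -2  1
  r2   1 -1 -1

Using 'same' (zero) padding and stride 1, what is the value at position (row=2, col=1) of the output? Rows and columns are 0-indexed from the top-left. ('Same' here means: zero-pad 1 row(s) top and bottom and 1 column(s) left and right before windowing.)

14

The receptive field on the zero-padded input at this output position is [7 0 3 / 9 8 1 / 9 3 0]. Elementwise product with the kernel and sum: 7·2 + 9·1 + 8·-2 + 1·1 + 9·1 + 3·-1 + 0·-1.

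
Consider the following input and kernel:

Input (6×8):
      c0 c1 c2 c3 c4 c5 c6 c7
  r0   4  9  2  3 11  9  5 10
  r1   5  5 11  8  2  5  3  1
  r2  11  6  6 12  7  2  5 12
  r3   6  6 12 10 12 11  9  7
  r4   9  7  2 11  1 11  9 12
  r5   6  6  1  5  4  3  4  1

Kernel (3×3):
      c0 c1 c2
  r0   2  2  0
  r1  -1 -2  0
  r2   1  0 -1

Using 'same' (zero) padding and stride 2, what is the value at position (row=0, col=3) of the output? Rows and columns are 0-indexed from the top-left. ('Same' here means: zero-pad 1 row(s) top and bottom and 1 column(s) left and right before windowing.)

The receptive field on the zero-padded input at this output position is [0 0 0 / 9 5 10 / 5 3 1]. Elementwise product with the kernel and sum: 0·2 + 0·2 + 9·-1 + 5·-2 + 5·1 + 1·-1.

-15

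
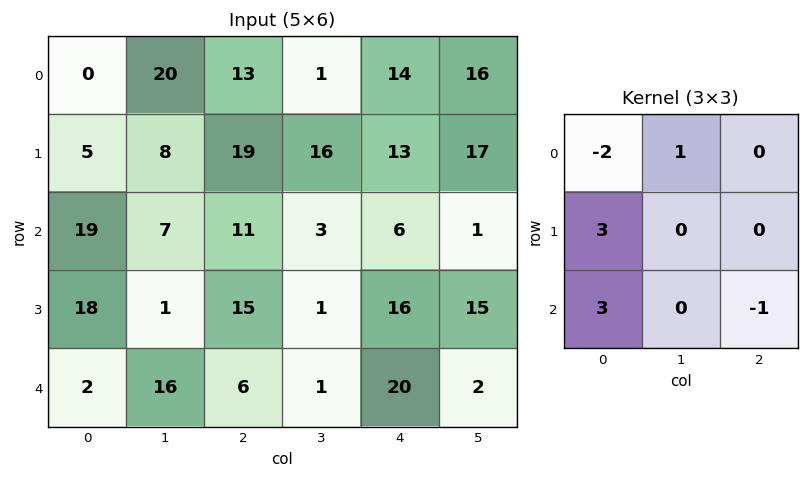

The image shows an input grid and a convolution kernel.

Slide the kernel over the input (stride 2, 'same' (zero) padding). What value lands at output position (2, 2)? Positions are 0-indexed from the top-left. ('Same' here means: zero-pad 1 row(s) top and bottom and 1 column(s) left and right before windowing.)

The receptive field on the zero-padded input at this output position is [1 16 15 / 1 20 2 / 0 0 0]. Elementwise product with the kernel and sum: 1·-2 + 16·1 + 1·3 + 0·3 + 0·-1.

17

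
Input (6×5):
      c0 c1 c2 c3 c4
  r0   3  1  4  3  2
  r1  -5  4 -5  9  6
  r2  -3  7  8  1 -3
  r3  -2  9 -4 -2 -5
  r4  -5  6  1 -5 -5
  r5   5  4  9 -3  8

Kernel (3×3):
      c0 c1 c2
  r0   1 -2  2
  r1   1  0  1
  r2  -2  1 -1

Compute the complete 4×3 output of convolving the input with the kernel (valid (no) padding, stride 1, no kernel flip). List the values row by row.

Output[0,0]: The receptive field on the input at this output position is [3 1 4 / -5 4 -5 / -3 7 8]. Elementwise product with the kernel and sum: 3·1 + 1·-2 + 4·2 + -5·1 + -5·1 + -3·-2 + 7·1 + 8·-1.

4 5 -9
-1 20 5
8 -6 -11
-47 18 -43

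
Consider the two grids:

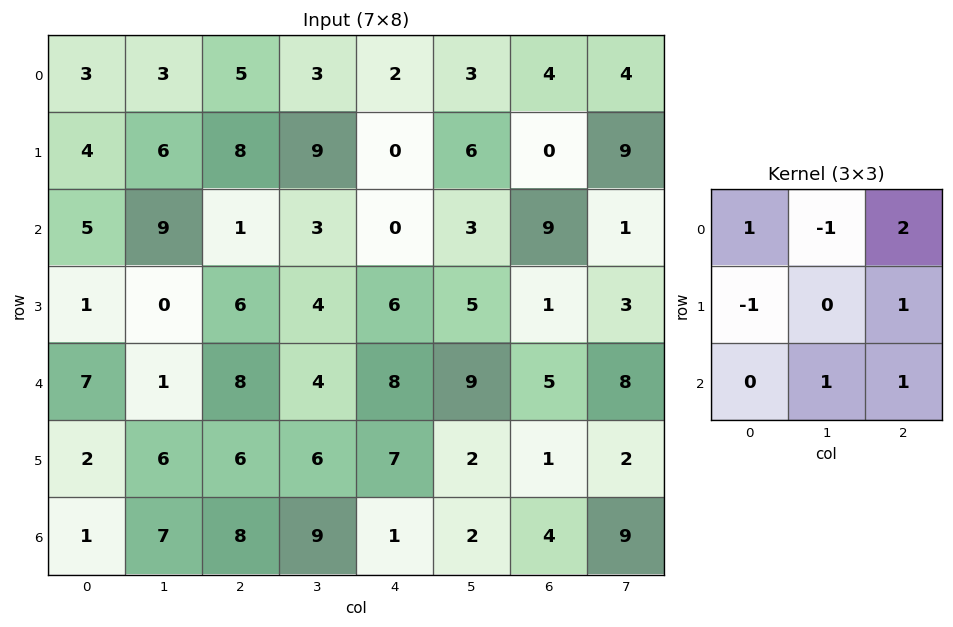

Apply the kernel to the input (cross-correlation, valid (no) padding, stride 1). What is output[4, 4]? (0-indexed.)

The receptive field on the input at this output position is [8 9 5 / 7 2 1 / 1 2 4]. Elementwise product with the kernel and sum: 8·1 + 9·-1 + 5·2 + 7·-1 + 1·1 + 2·1 + 4·1.

9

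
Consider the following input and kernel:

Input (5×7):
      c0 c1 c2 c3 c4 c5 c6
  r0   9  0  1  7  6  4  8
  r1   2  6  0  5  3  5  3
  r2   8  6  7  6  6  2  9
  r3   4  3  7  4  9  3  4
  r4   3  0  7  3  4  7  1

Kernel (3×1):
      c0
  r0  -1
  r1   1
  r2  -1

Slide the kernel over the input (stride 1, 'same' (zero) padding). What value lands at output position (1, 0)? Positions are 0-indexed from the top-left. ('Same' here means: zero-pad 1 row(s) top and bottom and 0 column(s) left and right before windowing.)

The receptive field on the zero-padded input at this output position is [9 / 2 / 8]. Elementwise product with the kernel and sum: 9·-1 + 2·1 + 8·-1.

-15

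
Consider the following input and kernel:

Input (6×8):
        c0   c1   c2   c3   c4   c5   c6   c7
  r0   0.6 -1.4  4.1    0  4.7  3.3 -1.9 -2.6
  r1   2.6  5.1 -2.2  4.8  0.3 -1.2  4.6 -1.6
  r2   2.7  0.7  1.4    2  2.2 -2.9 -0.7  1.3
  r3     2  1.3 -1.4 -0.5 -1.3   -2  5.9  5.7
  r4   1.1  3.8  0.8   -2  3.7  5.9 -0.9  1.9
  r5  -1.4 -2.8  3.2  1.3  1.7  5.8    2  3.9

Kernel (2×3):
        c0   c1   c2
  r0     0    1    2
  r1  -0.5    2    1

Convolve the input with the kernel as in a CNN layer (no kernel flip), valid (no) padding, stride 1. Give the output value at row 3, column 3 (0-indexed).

The receptive field on the input at this output position is [-0.5 -1.3 -2 / -2 3.7 5.9]. Elementwise product with the kernel and sum: -1.3·1 + -2·2 + -2·-0.5 + 3.7·2 + 5.9·1.

9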